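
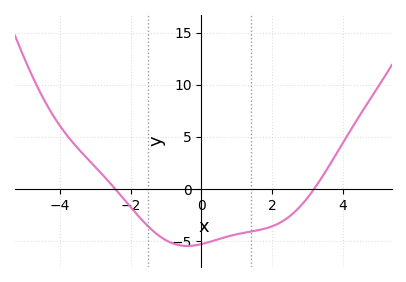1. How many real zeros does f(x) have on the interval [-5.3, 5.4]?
2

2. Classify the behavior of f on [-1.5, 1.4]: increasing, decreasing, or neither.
neither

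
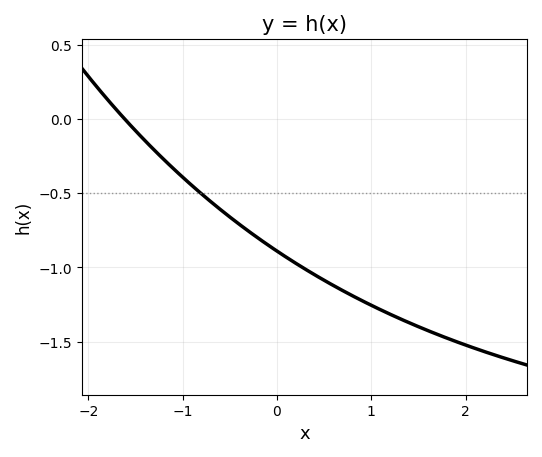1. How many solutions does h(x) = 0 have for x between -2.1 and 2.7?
1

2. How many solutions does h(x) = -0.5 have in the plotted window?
1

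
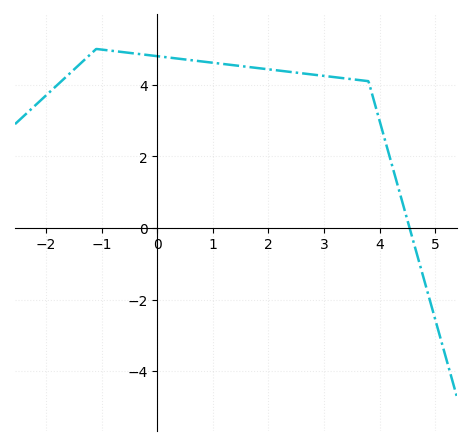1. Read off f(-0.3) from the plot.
4.85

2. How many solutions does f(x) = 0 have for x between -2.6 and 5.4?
1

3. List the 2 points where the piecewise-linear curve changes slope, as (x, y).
(-1.1, 5); (3.8, 4.1)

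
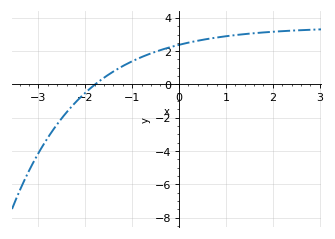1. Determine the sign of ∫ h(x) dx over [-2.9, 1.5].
positive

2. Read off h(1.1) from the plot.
2.93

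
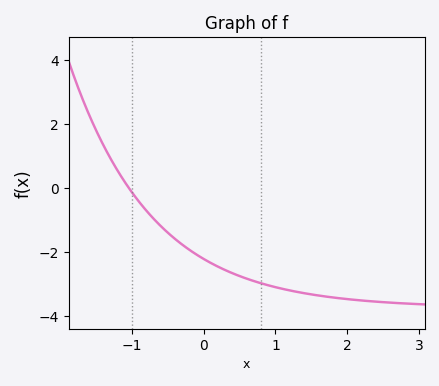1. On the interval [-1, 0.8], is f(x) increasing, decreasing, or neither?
decreasing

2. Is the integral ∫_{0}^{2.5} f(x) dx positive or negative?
negative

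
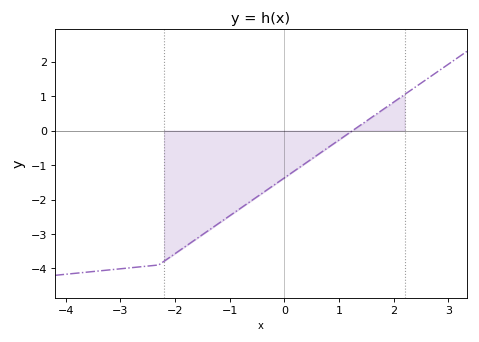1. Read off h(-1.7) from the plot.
-3.2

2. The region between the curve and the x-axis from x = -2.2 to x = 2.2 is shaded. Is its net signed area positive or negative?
negative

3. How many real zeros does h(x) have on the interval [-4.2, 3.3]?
1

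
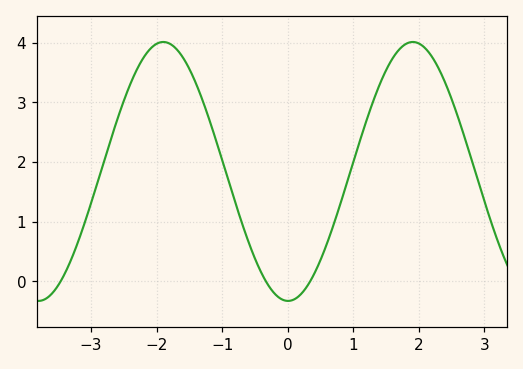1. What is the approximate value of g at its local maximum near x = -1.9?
4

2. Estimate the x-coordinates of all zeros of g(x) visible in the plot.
-3.5, -0.3, 0.3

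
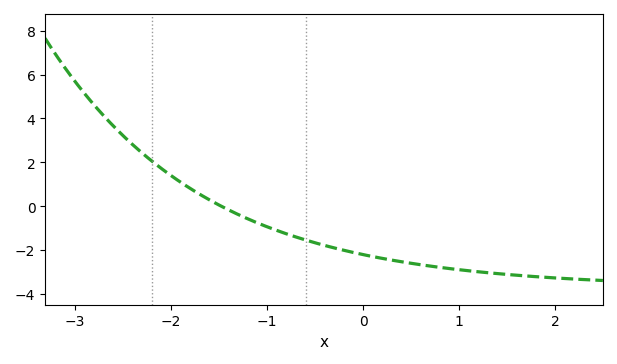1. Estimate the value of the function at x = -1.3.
-0.383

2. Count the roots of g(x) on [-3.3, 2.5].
1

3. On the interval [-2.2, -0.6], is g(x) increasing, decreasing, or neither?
decreasing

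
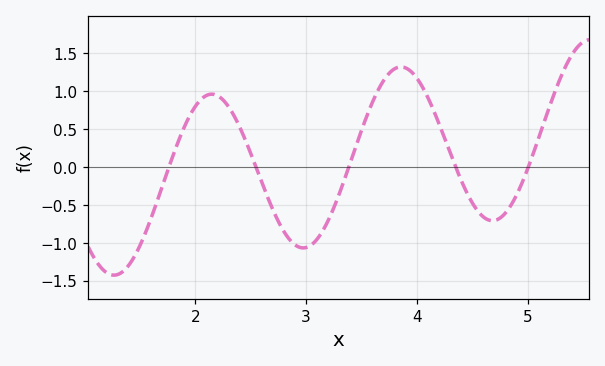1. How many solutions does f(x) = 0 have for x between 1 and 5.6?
5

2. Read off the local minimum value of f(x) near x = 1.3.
-1.4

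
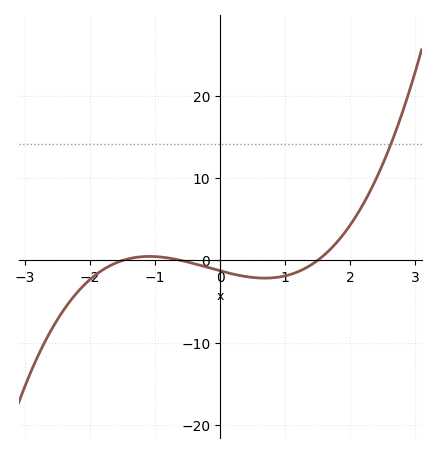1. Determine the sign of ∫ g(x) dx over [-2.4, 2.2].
negative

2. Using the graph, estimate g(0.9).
-2.03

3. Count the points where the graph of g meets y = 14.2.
1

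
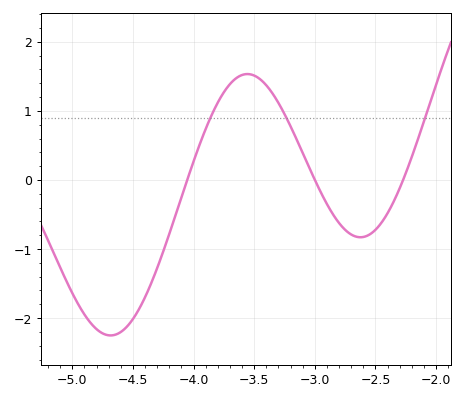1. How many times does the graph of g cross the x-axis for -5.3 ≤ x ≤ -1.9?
3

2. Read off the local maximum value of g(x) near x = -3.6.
1.53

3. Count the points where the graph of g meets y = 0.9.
3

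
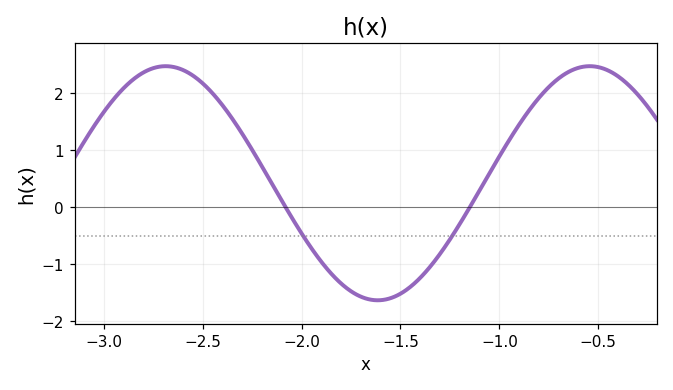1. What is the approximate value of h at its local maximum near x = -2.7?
2.48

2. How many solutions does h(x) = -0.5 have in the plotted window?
2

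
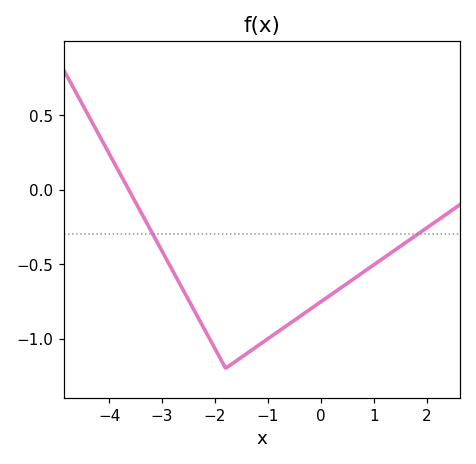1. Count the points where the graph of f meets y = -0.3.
2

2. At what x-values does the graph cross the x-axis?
-3.6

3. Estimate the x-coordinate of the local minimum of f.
-1.8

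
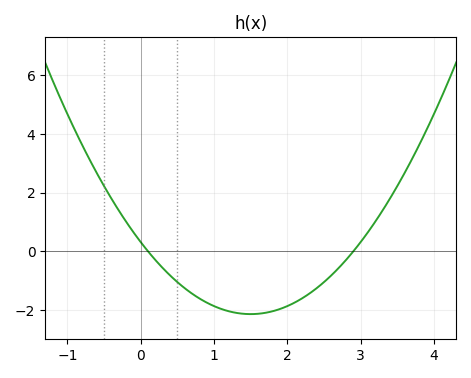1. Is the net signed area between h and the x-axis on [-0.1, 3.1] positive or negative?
negative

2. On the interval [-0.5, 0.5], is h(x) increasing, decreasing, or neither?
decreasing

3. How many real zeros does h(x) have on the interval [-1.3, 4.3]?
2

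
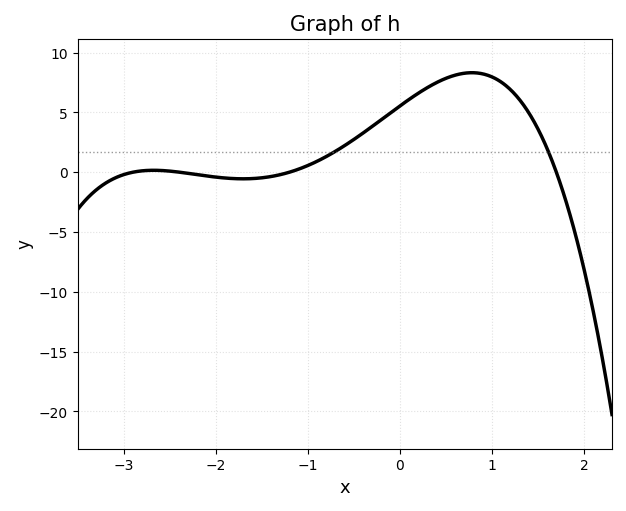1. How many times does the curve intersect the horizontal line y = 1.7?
2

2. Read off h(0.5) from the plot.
8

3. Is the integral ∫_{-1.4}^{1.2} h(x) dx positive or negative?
positive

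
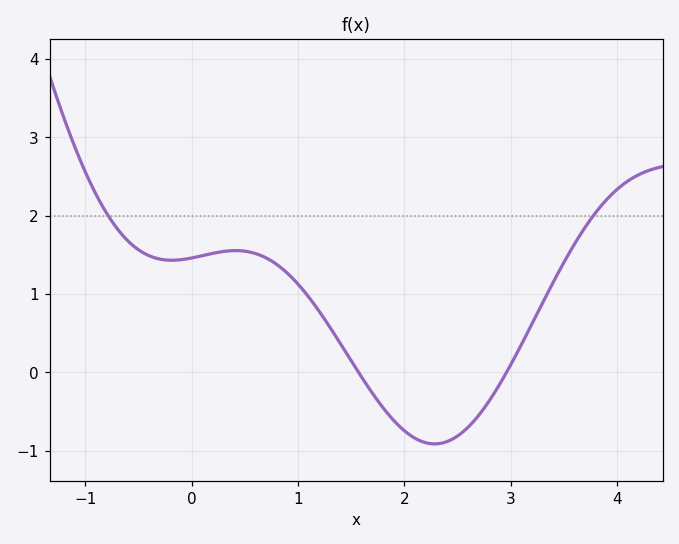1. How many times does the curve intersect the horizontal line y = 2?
2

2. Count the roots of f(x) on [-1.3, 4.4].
2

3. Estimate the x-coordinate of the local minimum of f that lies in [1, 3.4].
2.3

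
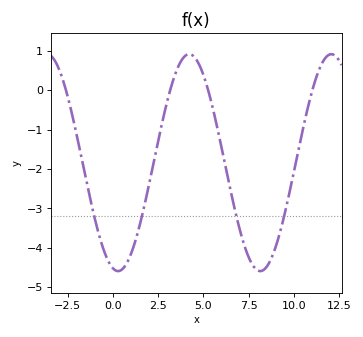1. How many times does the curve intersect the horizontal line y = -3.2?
4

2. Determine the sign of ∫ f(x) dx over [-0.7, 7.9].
negative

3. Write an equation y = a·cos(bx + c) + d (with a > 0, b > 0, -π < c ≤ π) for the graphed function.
y = 2.75cos(0.8x + 2.91) - 1.84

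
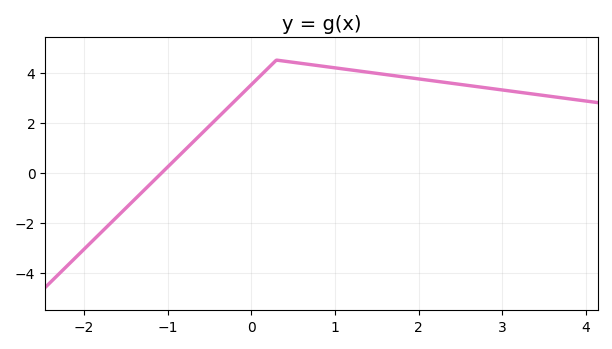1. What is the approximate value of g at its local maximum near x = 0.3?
4.5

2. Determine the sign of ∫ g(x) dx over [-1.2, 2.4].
positive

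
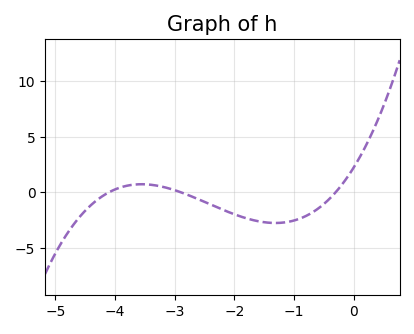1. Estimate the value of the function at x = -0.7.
-1.86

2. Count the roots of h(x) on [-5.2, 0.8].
3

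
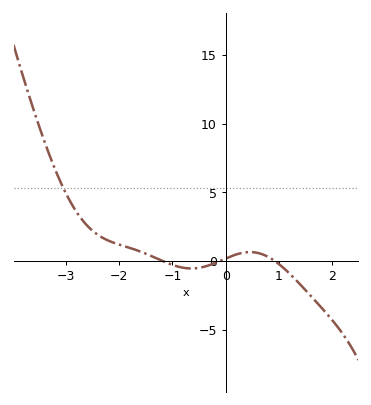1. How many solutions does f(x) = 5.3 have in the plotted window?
1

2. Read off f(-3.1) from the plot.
5.71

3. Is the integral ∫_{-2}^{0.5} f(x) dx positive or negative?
positive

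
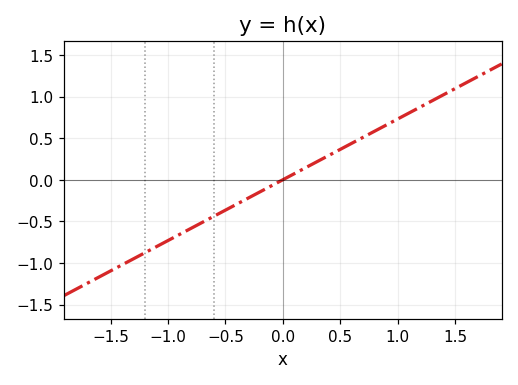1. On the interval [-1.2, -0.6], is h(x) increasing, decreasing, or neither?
increasing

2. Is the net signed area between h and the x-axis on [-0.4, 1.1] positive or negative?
positive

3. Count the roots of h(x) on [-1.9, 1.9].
1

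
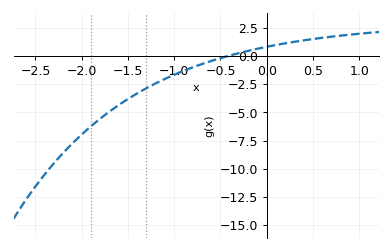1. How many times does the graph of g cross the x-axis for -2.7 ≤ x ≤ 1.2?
1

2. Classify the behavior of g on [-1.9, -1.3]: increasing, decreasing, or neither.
increasing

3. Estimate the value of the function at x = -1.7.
-5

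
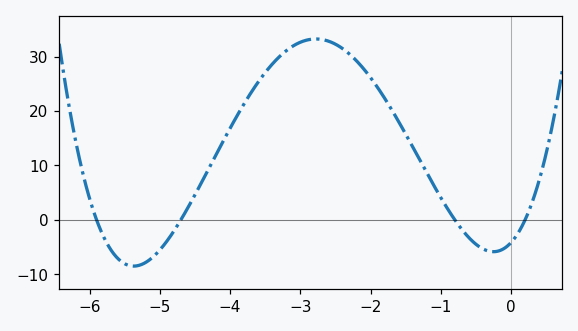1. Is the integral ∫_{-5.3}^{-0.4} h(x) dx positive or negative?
positive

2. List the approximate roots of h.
-5.9, -4.7, -0.8, 0.2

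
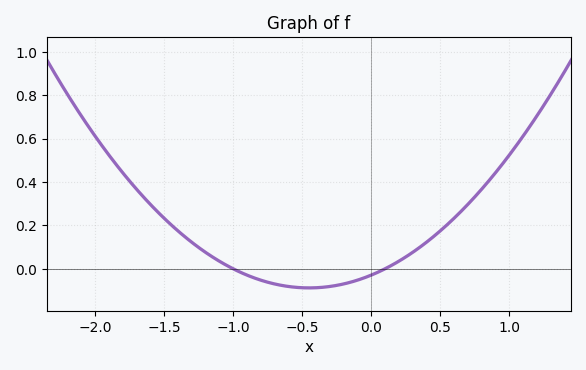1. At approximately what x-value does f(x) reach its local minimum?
-0.45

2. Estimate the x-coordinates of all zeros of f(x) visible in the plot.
-1, 0.1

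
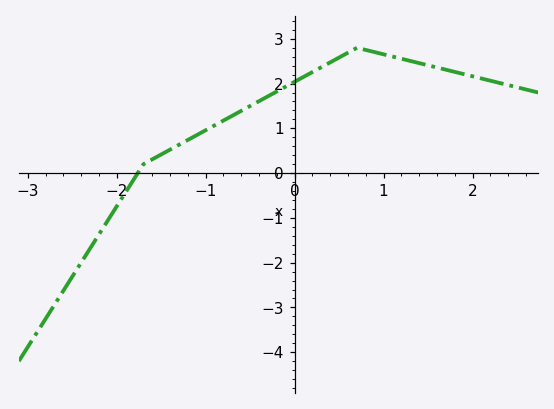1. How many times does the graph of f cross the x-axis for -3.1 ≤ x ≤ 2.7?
1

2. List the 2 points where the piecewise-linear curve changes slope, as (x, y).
(-1.7, 0.2); (0.7, 2.8)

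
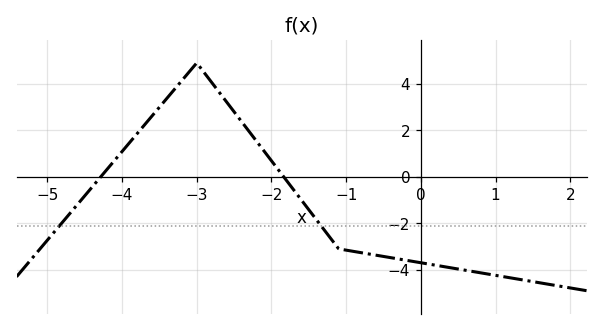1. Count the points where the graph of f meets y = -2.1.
2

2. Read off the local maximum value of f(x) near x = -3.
4.9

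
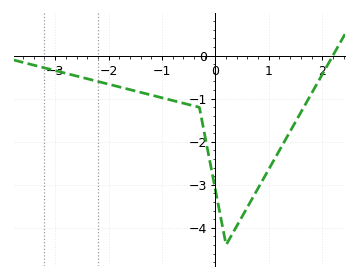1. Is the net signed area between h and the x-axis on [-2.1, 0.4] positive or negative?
negative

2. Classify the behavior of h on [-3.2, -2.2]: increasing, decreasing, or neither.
decreasing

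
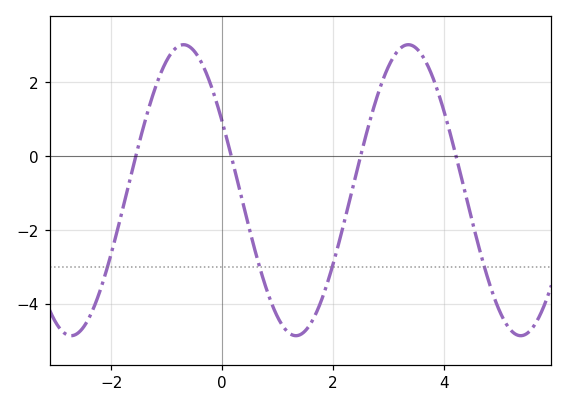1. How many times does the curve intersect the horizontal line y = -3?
4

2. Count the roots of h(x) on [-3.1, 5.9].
4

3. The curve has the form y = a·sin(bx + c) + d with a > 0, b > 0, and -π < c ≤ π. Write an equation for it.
y = 3.94sin(1.55x + 2.65) - 0.93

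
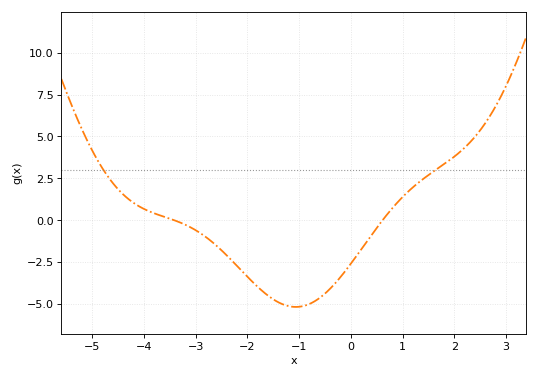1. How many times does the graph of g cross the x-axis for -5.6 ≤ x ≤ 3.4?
2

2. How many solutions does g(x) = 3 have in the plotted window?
2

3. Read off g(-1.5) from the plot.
-4.8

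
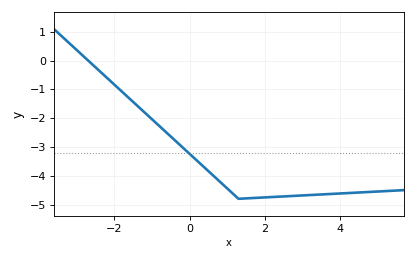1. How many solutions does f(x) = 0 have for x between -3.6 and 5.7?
1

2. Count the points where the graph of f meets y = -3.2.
1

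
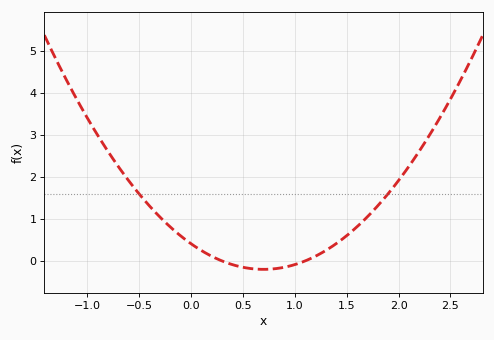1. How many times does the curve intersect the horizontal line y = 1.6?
2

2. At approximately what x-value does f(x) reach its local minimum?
0.7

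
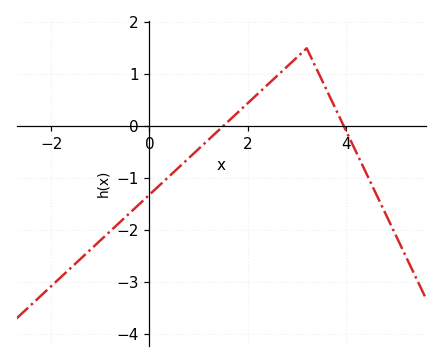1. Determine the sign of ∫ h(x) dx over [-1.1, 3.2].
negative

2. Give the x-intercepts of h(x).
1.5, 3.95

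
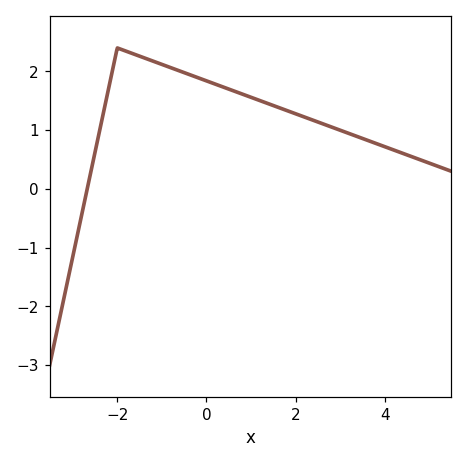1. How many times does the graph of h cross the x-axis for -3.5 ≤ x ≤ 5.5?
1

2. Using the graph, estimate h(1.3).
1.5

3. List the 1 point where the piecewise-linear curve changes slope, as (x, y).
(-2, 2.4)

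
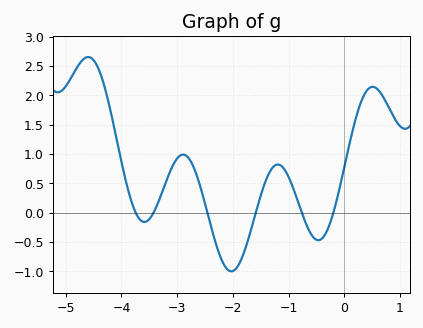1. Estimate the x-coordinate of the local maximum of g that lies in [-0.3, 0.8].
0.5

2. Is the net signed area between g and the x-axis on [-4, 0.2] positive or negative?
positive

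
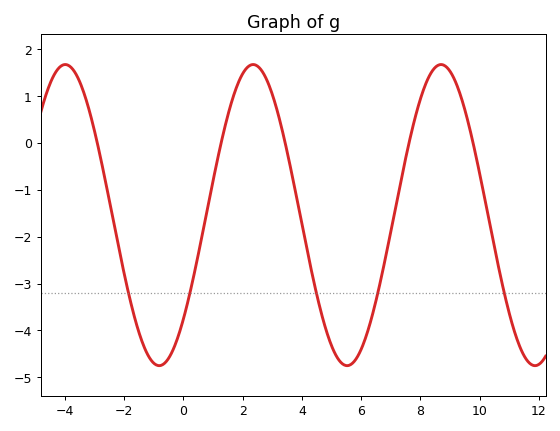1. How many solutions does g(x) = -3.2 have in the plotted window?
5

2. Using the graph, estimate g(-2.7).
-0.6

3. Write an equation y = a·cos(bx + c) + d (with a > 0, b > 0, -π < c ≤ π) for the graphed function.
y = 3.21cos(0.99x - 2.3) - 1.54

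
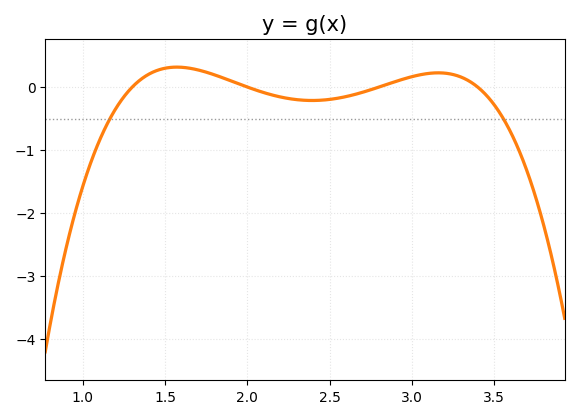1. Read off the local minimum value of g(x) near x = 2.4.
-0.213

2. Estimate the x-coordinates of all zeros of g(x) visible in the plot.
1.3, 2, 2.8, 3.4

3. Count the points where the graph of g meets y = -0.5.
2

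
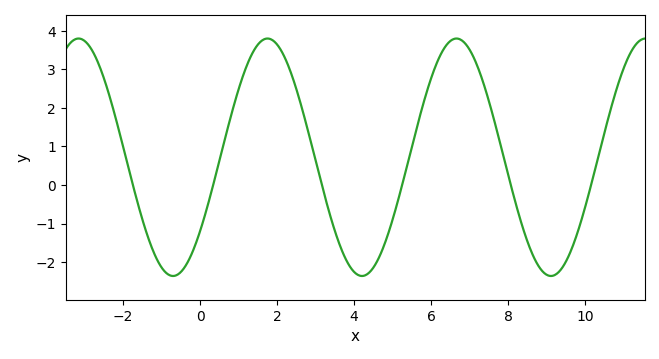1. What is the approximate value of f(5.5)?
1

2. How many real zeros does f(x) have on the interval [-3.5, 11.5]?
6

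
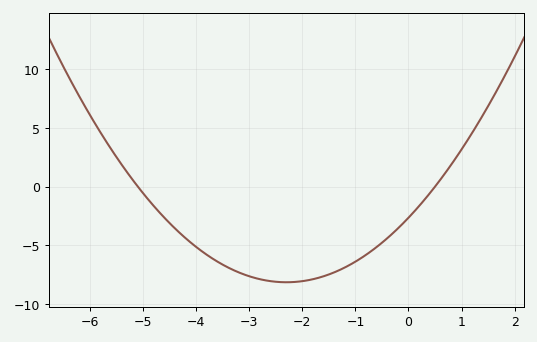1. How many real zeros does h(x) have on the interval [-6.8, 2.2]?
2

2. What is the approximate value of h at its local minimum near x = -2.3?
-8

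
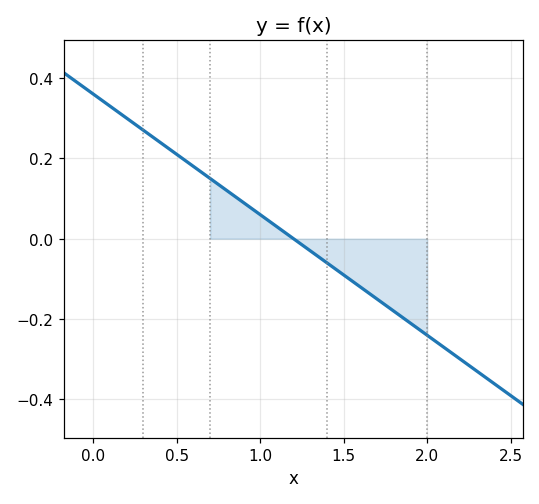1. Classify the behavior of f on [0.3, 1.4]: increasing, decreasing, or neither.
decreasing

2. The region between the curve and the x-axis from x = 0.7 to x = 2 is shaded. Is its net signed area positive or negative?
negative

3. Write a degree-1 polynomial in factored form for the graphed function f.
y = -0.3(x - 1.2)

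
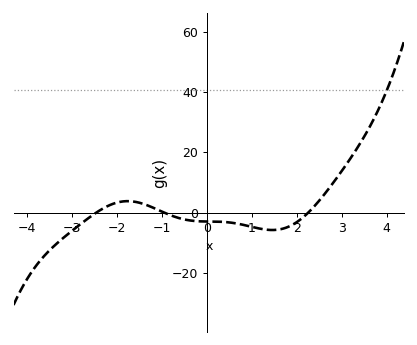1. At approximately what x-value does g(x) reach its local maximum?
-1.8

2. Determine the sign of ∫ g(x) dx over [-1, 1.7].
negative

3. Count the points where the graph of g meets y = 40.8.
1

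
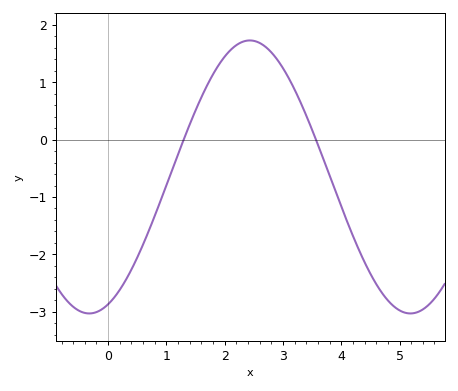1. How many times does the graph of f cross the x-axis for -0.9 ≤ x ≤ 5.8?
2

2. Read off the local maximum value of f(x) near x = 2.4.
1.73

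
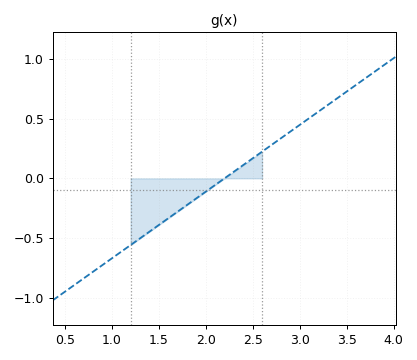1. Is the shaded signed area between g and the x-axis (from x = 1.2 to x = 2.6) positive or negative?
negative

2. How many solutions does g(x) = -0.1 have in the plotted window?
1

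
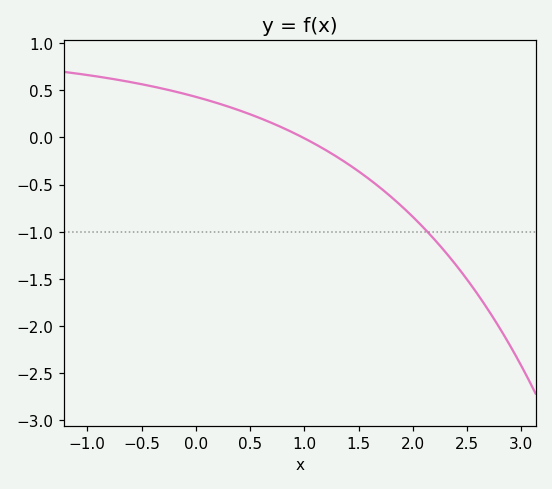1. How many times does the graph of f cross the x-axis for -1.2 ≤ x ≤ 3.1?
1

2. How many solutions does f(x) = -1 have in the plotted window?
1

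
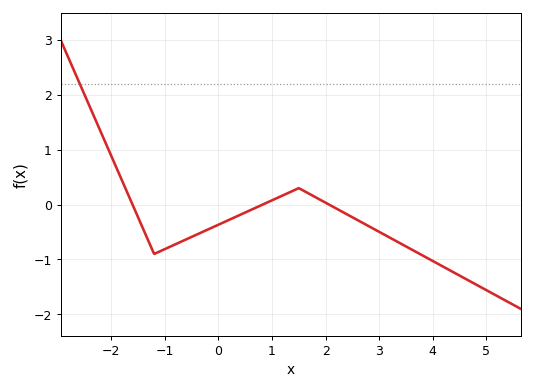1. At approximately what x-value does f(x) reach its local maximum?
1.4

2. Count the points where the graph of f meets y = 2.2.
1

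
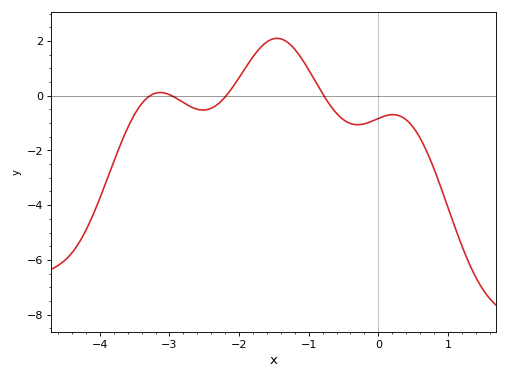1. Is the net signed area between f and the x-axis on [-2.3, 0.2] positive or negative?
positive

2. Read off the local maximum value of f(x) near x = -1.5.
2.1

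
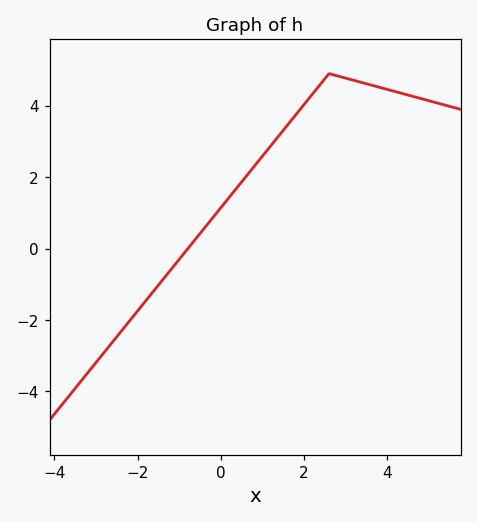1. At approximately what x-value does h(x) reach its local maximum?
2.6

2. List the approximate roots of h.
-0.793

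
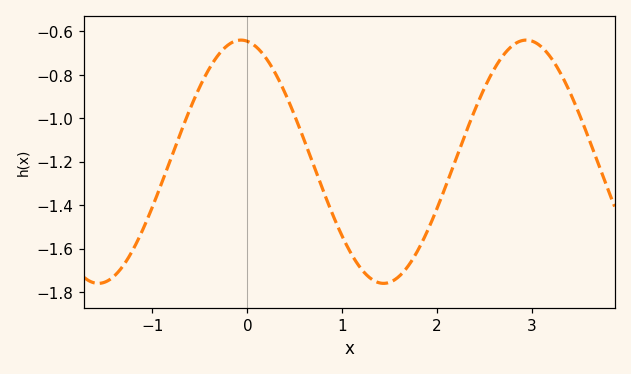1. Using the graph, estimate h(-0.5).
-0.86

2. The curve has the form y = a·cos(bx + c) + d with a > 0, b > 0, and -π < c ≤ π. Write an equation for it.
y = 0.56cos(2.1x + 0.14) - 1.2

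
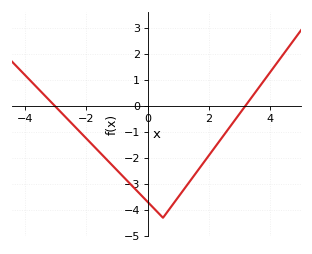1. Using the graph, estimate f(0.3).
-4.06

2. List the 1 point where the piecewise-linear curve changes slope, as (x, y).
(0.5, -4.3)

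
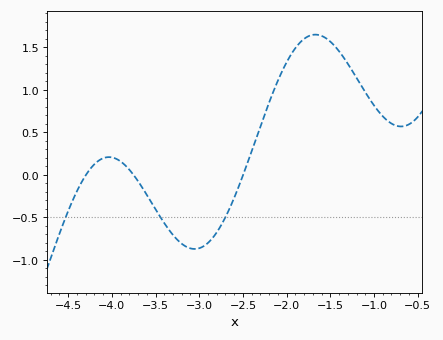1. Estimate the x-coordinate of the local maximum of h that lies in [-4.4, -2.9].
-4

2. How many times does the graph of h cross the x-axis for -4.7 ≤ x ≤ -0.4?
3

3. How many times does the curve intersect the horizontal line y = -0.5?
3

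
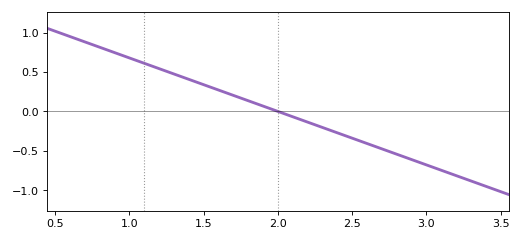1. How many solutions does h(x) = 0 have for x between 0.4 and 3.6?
1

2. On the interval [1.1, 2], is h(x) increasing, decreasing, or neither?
decreasing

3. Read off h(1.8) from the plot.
0.136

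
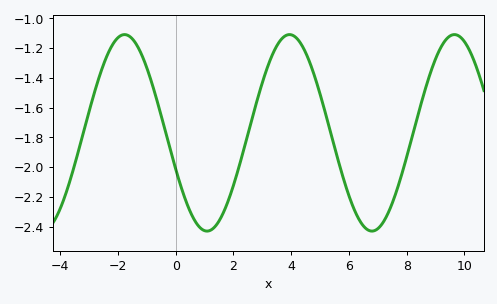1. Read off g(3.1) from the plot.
-1.38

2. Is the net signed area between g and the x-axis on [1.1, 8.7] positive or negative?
negative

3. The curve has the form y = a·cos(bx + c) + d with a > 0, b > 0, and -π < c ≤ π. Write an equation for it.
y = 0.66cos(1.1x + 2) - 1.77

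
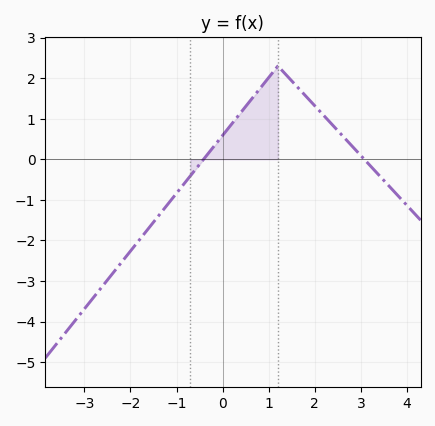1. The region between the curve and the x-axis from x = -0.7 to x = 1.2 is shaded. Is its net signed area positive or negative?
positive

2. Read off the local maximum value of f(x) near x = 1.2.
2.3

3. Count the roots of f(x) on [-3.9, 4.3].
2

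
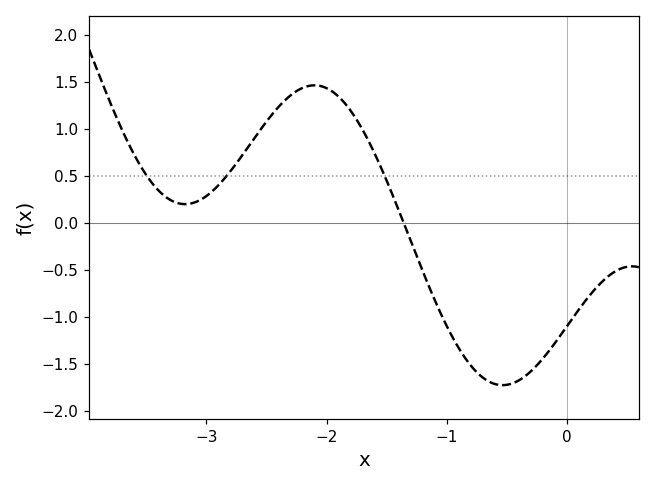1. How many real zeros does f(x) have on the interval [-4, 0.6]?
1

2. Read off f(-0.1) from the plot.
-1.25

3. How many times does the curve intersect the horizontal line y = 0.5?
3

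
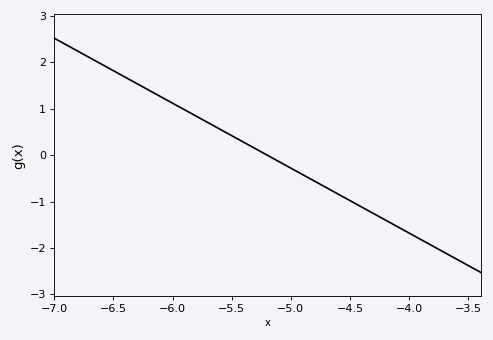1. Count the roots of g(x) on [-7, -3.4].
1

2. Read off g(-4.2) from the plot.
-1.4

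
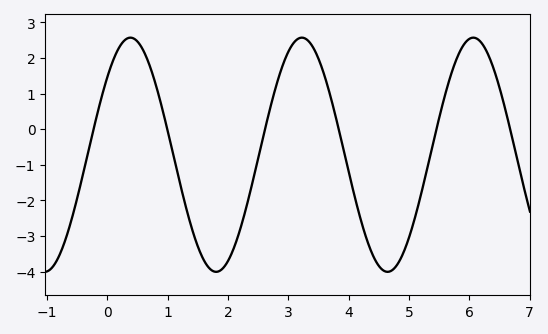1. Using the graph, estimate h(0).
1.5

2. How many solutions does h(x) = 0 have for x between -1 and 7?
6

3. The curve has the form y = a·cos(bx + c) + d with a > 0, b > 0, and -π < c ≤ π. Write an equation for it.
y = 3.29cos(2.2x - 0.84) - 0.72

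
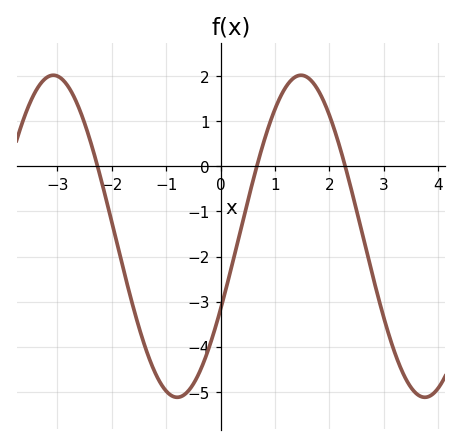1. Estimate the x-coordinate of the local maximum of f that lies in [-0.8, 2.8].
1.48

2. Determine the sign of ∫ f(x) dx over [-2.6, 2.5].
negative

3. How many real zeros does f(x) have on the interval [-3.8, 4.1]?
3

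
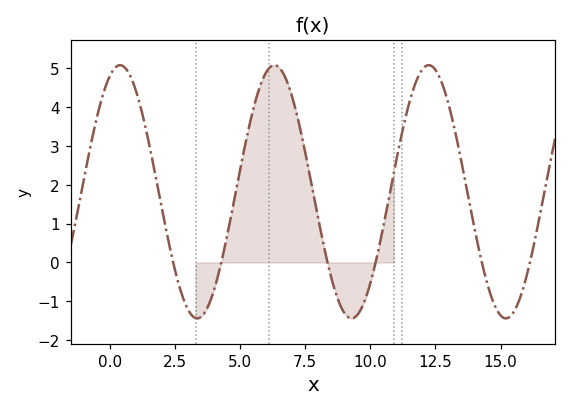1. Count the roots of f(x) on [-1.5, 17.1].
6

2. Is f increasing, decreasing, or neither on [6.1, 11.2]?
neither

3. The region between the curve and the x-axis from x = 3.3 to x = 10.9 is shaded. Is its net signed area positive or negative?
positive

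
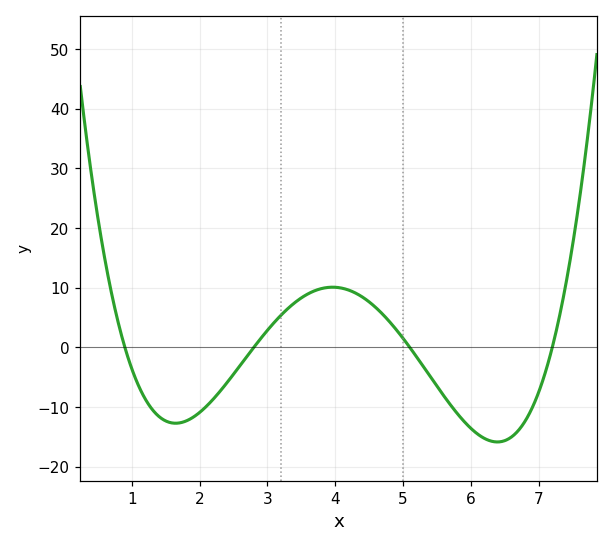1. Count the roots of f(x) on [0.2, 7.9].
4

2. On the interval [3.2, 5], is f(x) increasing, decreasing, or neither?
neither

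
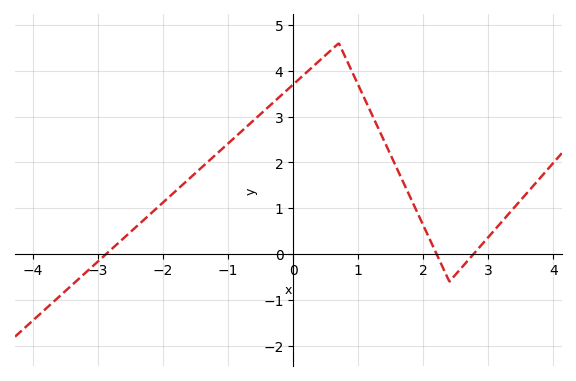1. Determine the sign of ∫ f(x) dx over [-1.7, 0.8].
positive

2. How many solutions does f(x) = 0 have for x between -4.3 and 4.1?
3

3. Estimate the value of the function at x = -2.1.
1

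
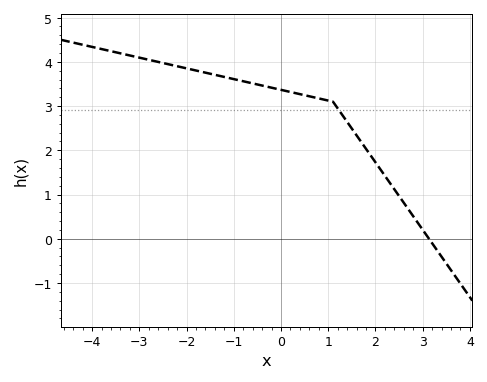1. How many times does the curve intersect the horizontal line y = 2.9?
1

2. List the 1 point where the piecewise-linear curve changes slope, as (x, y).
(1.1, 3.1)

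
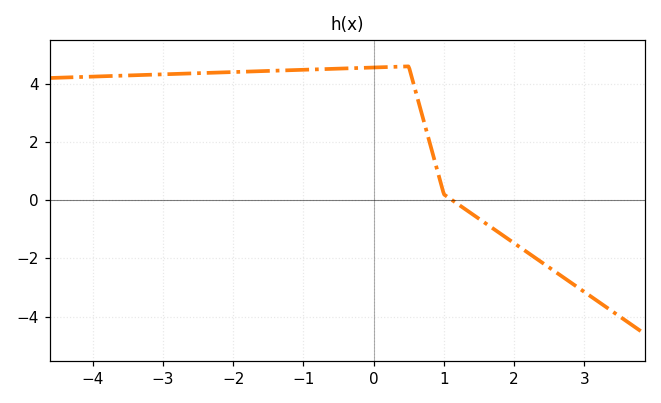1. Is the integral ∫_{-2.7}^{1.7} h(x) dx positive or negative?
positive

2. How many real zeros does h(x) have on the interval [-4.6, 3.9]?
1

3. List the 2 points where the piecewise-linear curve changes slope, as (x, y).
(0.5, 4.6); (1, 0.2)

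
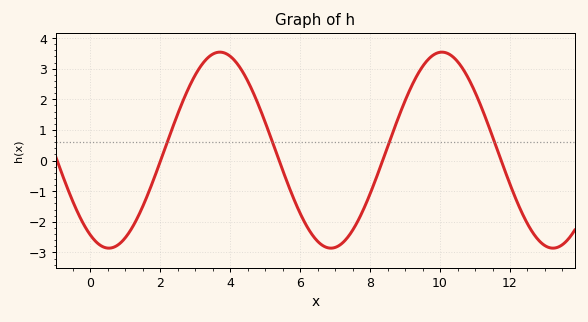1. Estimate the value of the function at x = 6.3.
-2.34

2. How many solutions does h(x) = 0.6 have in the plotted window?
4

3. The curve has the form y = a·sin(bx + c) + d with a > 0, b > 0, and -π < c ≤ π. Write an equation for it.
y = 3.2sin(0.99x - 2.1) + 0.34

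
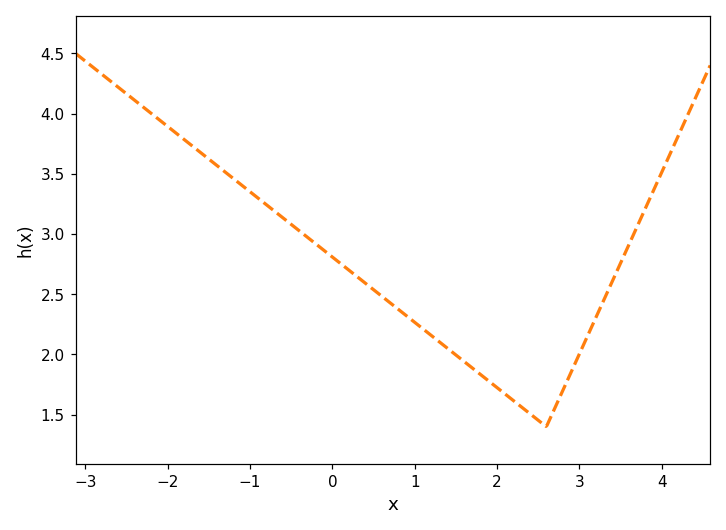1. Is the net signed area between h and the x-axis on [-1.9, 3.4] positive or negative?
positive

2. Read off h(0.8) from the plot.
2.38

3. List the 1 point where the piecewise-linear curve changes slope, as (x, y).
(2.6, 1.4)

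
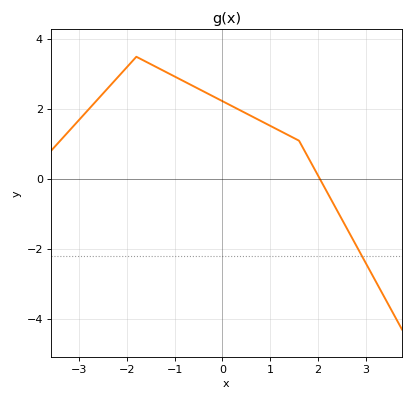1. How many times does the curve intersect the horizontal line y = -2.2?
1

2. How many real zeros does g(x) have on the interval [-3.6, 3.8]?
1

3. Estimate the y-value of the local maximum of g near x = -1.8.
3.4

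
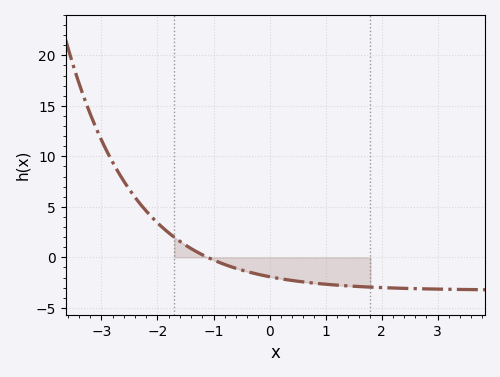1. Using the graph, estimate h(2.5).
-3.09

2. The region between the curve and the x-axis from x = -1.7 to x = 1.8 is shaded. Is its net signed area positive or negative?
negative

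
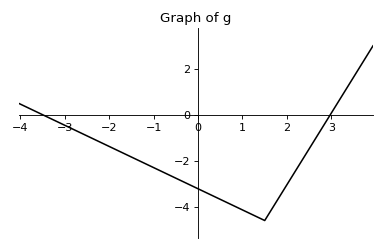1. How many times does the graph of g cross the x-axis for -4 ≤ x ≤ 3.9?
2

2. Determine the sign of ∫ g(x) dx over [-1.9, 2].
negative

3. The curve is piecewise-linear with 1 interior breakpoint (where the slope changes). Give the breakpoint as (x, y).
(1.5, -4.6)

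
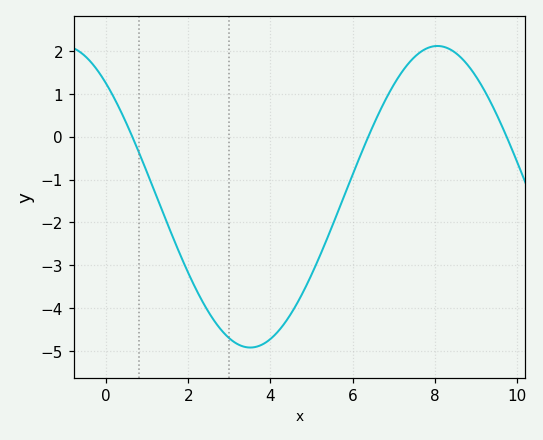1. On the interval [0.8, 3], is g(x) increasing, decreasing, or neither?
decreasing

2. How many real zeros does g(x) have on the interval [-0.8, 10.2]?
3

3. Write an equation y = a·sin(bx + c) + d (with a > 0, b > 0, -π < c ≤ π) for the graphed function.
y = 3.52sin(0.69x + 2.29) - 1.4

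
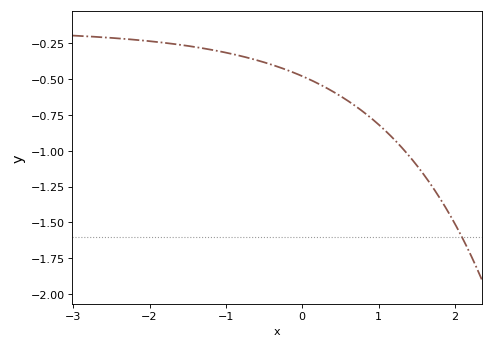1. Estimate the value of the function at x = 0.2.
-0.52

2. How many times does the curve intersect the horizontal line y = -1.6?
1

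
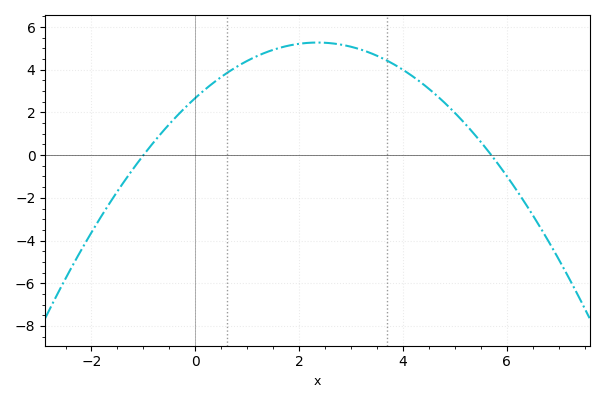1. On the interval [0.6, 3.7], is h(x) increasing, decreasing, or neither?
neither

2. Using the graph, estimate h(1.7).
5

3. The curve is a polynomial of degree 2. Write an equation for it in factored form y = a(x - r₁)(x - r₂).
y = -0.47(x + 1)(x - 5.7)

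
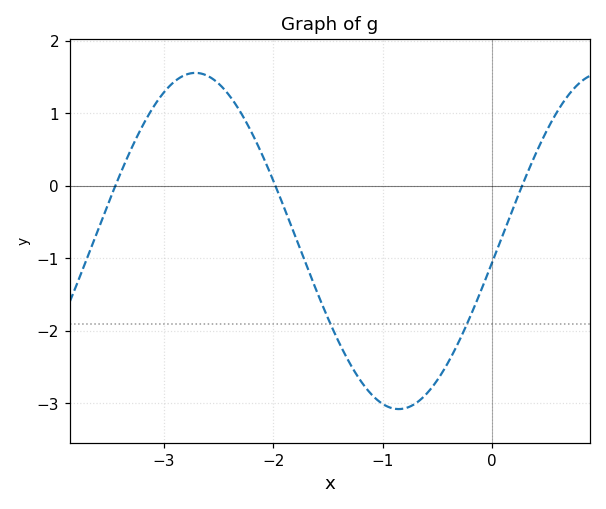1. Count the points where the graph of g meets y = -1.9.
2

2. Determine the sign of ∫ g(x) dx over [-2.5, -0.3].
negative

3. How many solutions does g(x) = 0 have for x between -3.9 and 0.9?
3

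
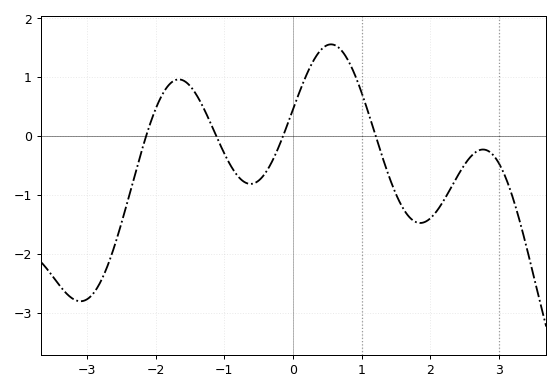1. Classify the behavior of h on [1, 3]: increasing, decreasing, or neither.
neither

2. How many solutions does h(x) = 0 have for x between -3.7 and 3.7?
4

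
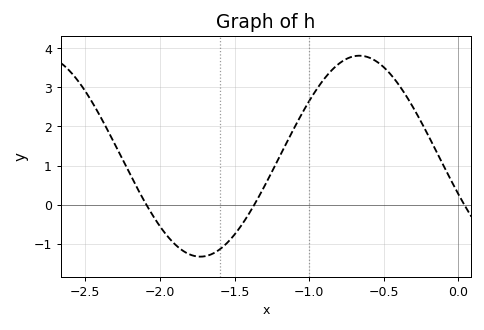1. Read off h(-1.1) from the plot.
1.97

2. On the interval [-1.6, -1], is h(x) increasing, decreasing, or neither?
increasing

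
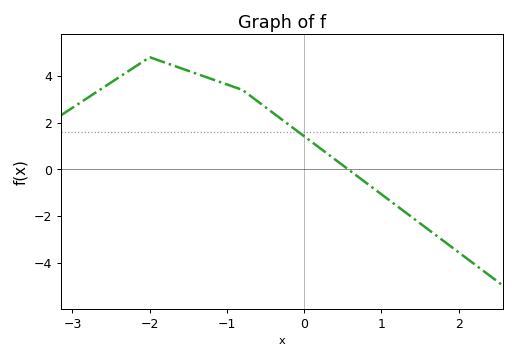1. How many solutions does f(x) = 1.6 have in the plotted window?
1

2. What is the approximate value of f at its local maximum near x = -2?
4.8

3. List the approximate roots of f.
0.6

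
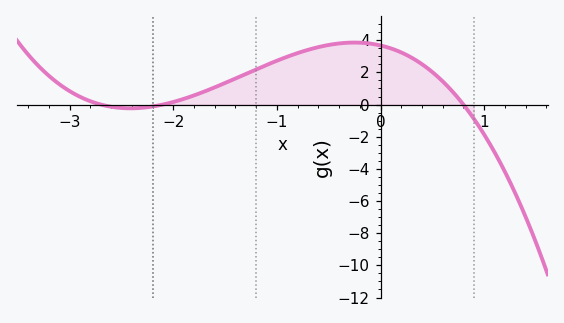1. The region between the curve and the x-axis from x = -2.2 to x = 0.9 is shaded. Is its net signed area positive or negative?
positive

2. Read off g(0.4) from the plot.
2.51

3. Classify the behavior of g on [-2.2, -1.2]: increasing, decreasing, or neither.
increasing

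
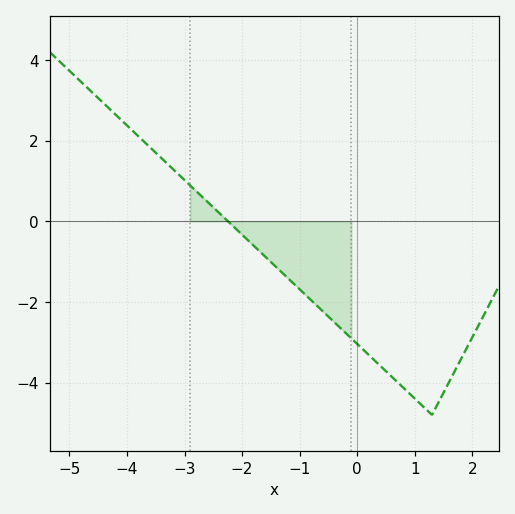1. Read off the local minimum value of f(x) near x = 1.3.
-4.8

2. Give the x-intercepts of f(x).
-2.24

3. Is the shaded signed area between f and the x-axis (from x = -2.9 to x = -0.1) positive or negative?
negative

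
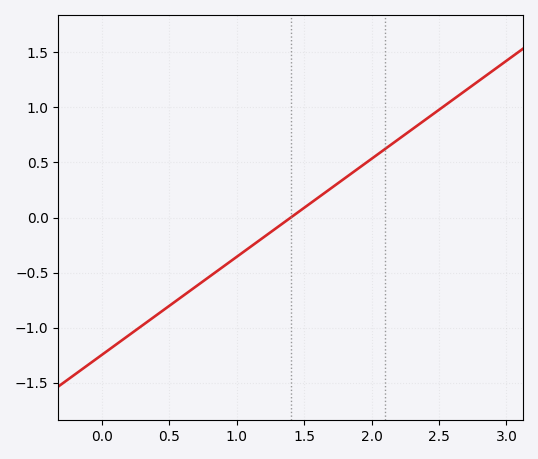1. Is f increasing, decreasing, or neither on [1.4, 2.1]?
increasing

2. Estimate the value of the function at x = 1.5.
0.1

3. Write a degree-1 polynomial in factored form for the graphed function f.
y = 0.89(x - 1.4)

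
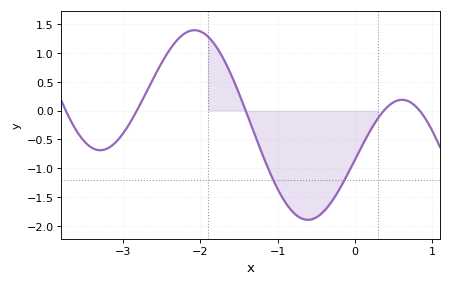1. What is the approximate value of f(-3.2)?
-0.657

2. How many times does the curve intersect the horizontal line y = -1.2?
2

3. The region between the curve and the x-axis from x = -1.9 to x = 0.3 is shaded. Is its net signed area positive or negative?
negative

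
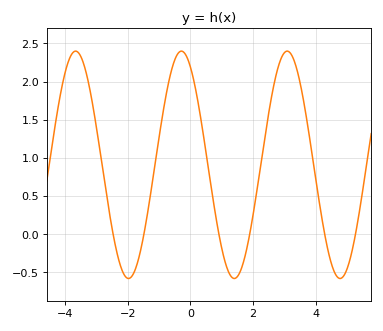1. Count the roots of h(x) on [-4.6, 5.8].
6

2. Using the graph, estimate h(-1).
1.27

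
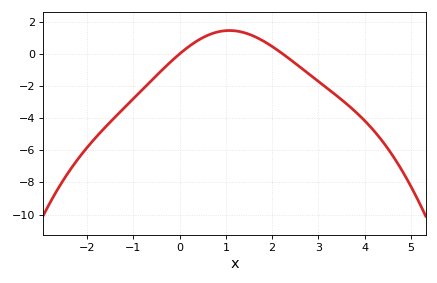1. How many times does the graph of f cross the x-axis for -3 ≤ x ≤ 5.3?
2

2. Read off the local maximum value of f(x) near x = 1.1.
1.45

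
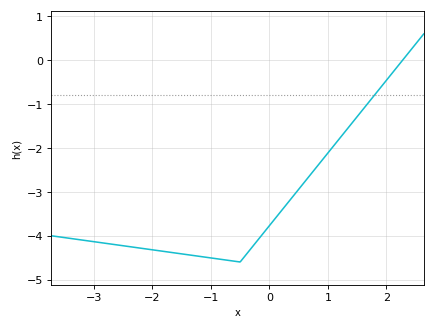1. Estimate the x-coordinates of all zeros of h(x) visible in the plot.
2.3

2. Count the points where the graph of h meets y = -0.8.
1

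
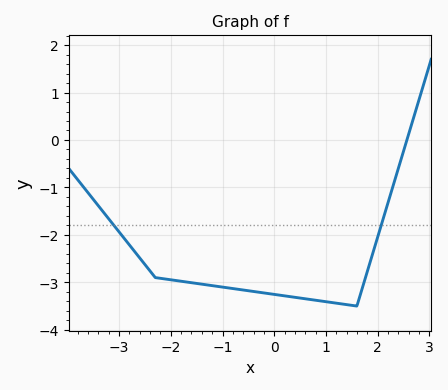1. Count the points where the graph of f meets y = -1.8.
2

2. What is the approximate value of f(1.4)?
-3.47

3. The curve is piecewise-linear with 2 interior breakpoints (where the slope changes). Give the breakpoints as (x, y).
(-2.3, -2.9); (1.6, -3.5)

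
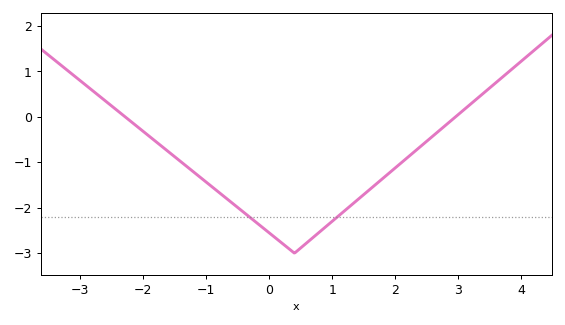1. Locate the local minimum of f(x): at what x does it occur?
0.401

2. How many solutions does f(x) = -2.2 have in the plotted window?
2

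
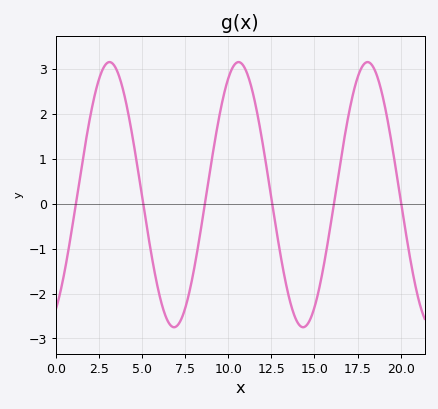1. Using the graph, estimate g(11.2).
2.78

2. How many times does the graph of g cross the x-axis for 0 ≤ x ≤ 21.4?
6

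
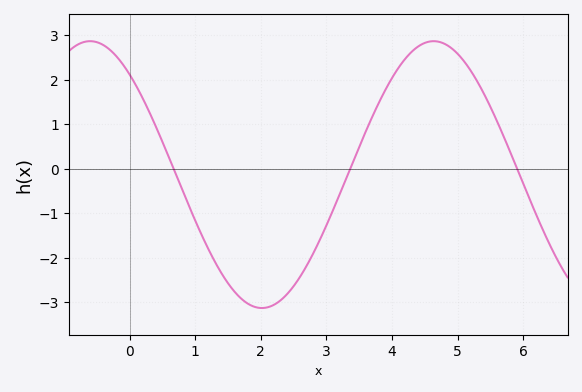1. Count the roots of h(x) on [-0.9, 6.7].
3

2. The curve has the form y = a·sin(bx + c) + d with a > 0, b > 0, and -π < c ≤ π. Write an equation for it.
y = 3sin(1.2x + 2.29) - 0.13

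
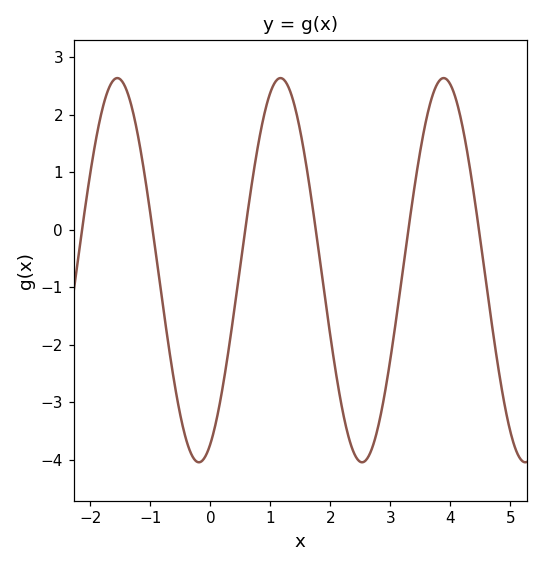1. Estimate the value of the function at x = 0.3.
-2.1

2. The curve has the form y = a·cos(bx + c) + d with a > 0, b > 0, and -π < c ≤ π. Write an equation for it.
y = 3.34cos(2.3x - 2.7) - 0.7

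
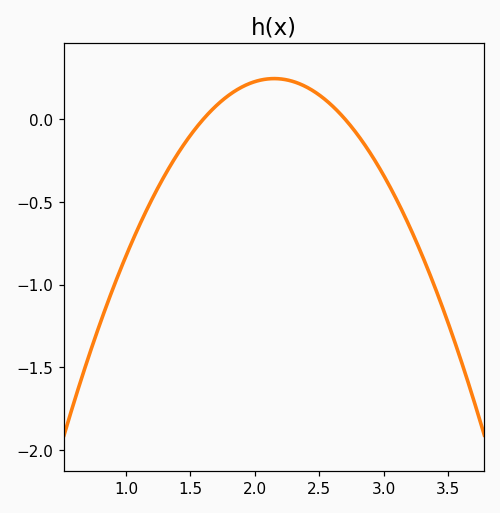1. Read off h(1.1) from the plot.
-0.648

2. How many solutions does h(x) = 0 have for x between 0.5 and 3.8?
2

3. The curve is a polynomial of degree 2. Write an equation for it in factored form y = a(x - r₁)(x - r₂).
y = -0.81(x - 1.6)(x - 2.7)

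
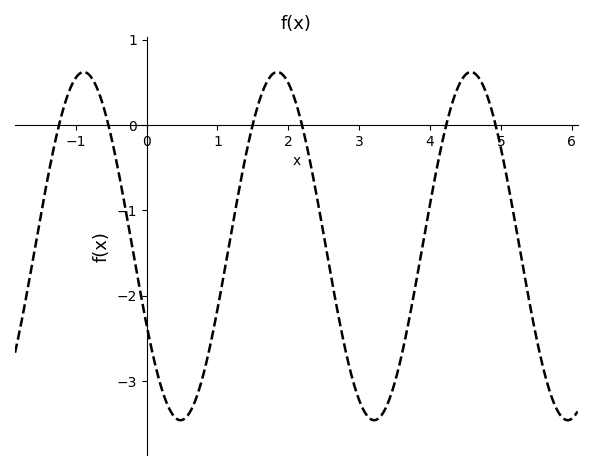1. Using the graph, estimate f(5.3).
-1.61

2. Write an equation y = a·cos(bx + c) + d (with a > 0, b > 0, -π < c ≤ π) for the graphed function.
y = 2.04cos(2.3x + 2.04) - 1.42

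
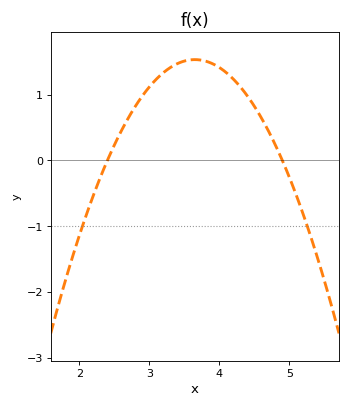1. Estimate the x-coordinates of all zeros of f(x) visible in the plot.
2.4, 4.9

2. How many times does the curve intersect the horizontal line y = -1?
2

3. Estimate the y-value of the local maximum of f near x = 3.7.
1.5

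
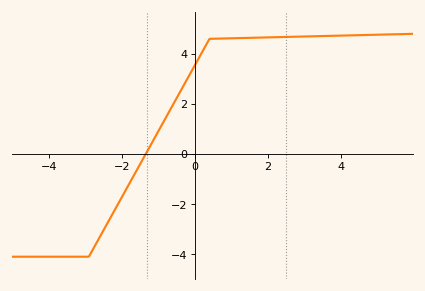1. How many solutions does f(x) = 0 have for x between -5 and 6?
1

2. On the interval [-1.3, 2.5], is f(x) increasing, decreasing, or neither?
increasing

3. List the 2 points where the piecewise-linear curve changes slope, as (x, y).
(-2.9, -4.1); (0.4, 4.6)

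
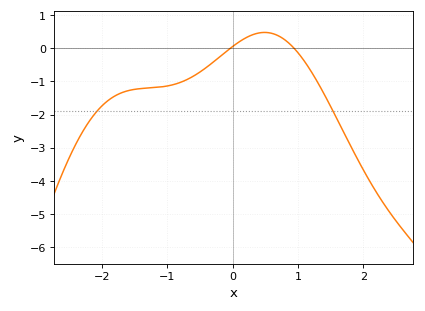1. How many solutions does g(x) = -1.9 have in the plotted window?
2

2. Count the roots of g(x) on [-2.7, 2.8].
2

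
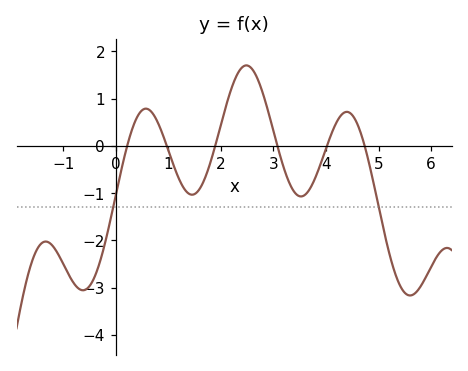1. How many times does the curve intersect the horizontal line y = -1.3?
2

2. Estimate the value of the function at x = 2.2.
1.22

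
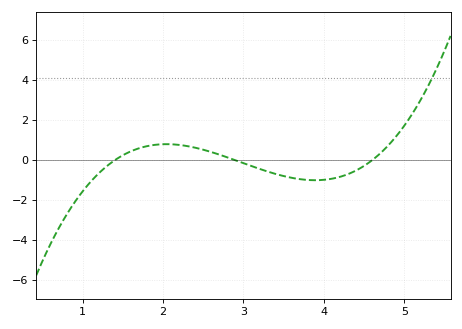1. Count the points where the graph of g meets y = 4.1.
1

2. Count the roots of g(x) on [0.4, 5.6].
3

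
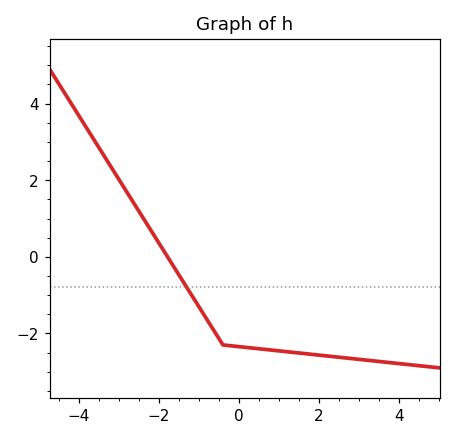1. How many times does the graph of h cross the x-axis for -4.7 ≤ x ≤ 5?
1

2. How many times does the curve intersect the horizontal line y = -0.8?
1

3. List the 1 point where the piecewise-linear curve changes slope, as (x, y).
(-0.4, -2.3)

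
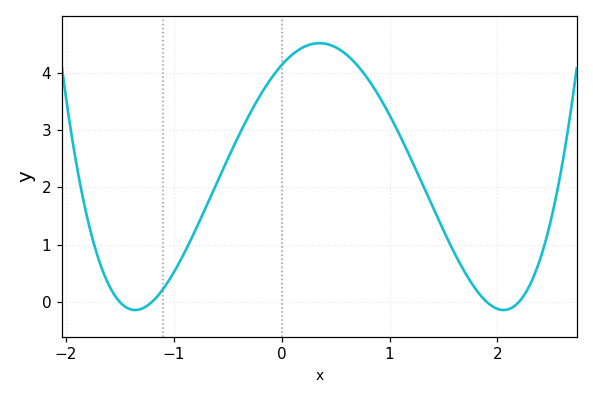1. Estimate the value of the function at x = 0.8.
3.9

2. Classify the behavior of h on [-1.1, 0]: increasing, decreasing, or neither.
increasing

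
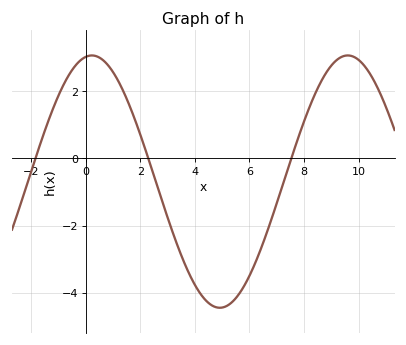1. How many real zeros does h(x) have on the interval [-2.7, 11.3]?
3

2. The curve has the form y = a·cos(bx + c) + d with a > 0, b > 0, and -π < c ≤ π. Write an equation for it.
y = 3.76cos(0.67x - 0.15) - 0.69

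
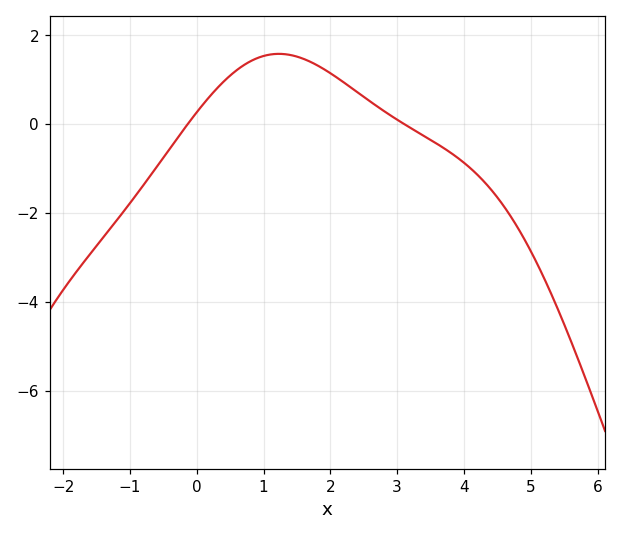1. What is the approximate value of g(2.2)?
0.939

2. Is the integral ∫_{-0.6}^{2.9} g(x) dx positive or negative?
positive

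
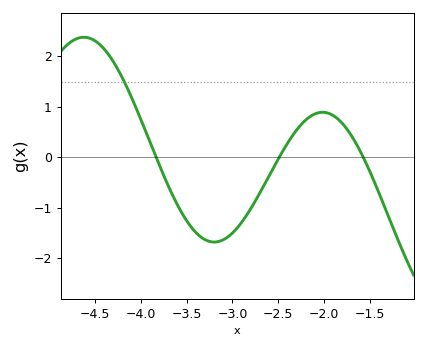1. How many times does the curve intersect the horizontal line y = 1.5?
1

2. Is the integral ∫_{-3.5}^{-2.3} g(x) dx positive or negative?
negative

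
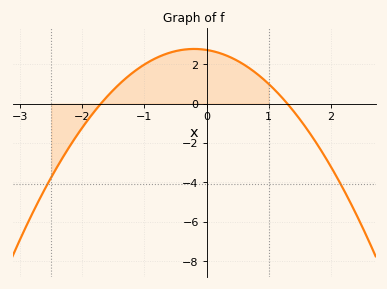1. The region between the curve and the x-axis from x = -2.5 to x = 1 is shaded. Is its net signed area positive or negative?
positive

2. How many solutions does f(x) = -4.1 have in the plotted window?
2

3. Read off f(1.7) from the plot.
-1.6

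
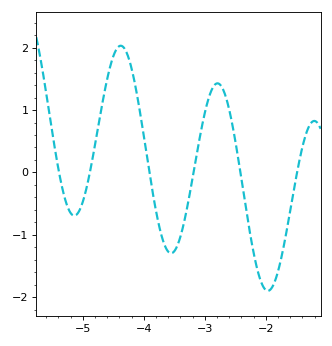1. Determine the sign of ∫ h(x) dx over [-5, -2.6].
positive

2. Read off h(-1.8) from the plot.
-1.59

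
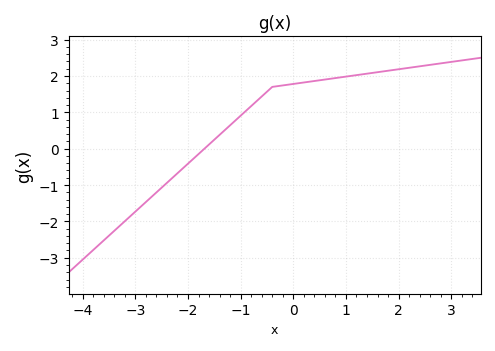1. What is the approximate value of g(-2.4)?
-0.94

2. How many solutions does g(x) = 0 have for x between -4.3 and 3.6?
1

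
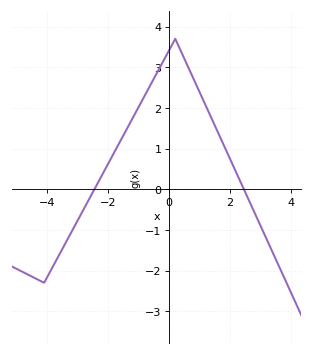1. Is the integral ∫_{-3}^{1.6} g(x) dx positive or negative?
positive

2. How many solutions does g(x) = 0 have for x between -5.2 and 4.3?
2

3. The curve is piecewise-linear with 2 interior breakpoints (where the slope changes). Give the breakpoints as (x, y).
(-4.1, -2.3); (0.2, 3.7)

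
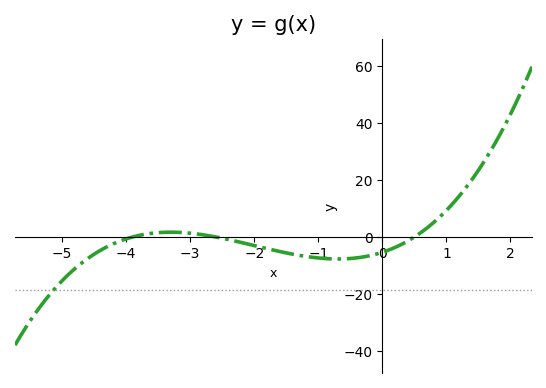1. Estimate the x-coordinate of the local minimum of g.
-0.695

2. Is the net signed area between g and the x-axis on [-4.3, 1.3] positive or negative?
negative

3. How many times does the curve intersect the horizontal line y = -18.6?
1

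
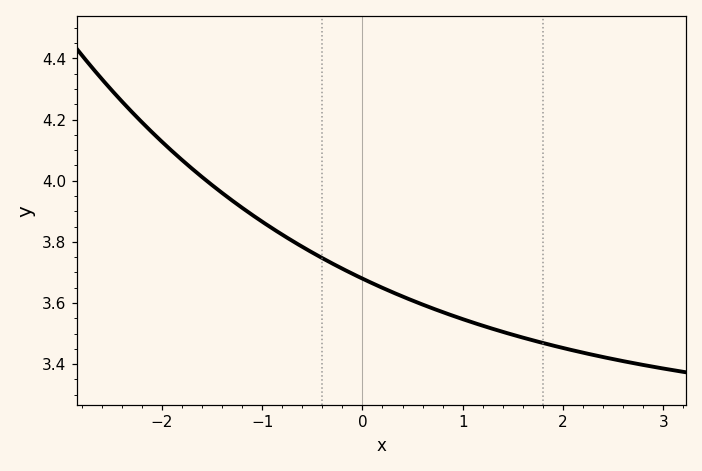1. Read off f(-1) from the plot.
3.87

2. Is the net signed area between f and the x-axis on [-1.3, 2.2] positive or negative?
positive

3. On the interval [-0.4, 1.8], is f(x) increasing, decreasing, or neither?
decreasing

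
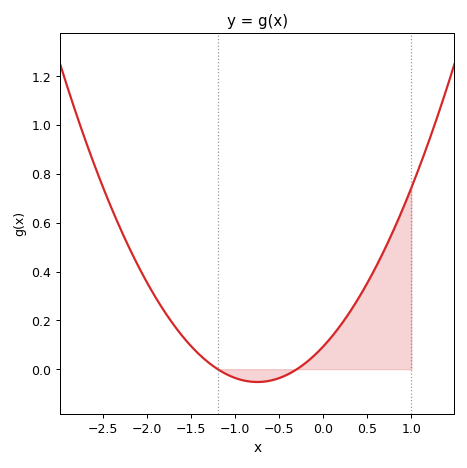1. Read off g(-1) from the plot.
-0.04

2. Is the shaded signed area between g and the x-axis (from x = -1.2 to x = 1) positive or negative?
positive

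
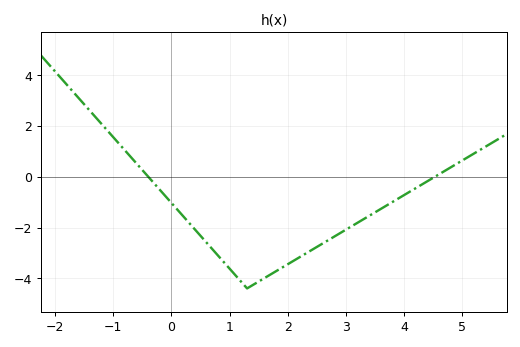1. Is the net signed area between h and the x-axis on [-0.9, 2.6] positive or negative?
negative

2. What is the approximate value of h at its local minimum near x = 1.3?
-4.4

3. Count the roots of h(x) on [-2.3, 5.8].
2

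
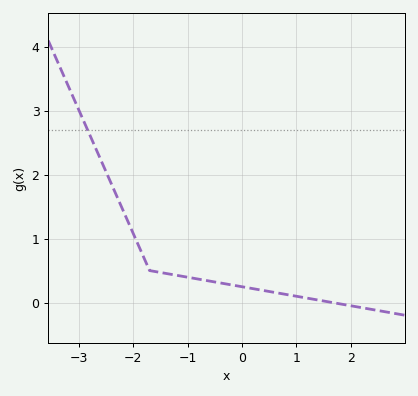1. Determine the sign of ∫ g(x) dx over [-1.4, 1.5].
positive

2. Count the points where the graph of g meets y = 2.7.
1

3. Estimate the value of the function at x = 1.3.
0.053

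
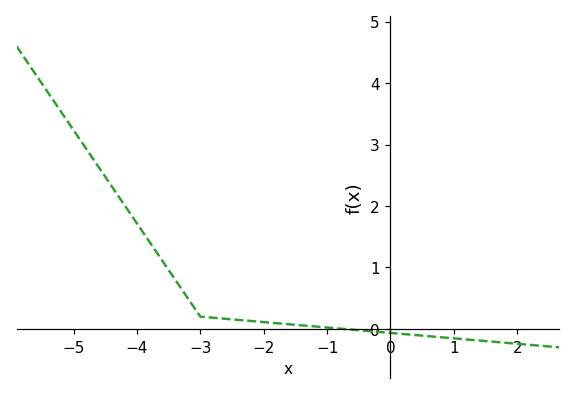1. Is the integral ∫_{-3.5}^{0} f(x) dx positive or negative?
positive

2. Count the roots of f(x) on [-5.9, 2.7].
1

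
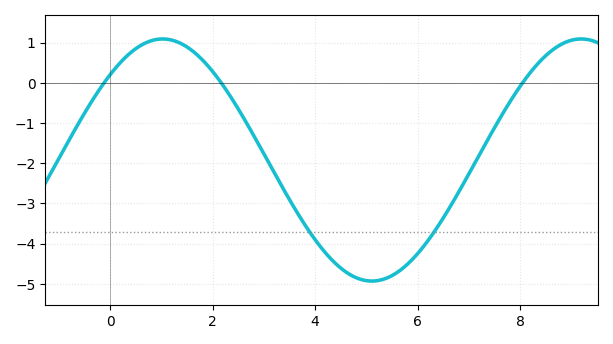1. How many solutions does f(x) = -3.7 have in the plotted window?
2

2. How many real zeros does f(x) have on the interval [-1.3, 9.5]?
3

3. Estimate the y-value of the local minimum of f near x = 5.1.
-4.9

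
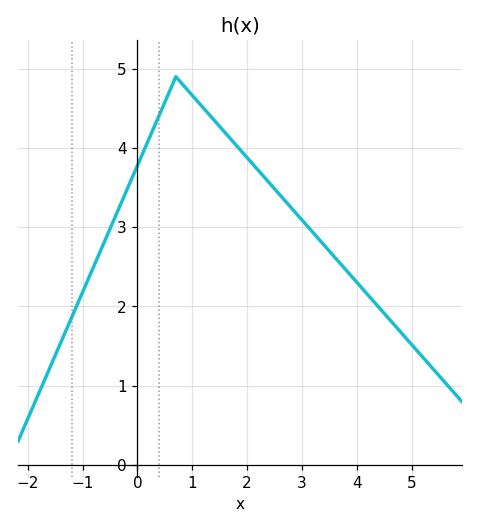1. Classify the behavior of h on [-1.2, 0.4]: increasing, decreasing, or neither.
increasing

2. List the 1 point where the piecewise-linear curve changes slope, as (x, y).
(0.7, 4.9)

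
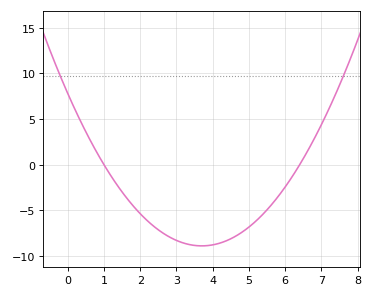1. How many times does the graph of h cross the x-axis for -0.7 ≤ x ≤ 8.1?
2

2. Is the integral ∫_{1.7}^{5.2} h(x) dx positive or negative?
negative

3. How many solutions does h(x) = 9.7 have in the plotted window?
2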